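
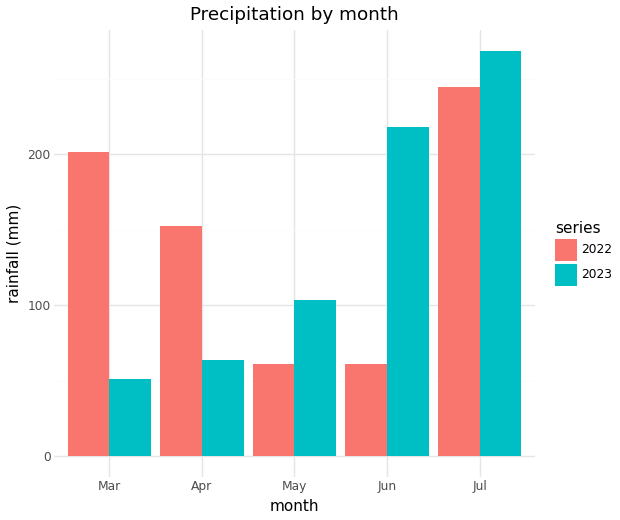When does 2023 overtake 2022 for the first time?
Apr: 2023 ≈ 75 vs 2022 ≈ 150 (not yet); May: 2023 ≈ 100 vs 2022 ≈ 50 (first crossover).

May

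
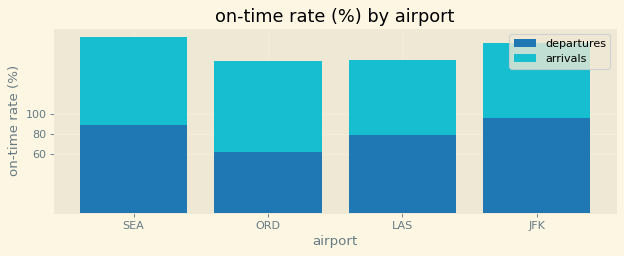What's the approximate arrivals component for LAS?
≈ 80

arrivals top ≈ 160, bottom ≈ 80; segment ≈ 80.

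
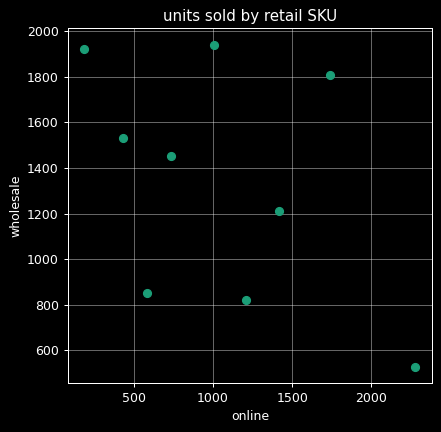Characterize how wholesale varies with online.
negative, moderate

Points are negatively correlated; moderate (|r| ≈ 0.5).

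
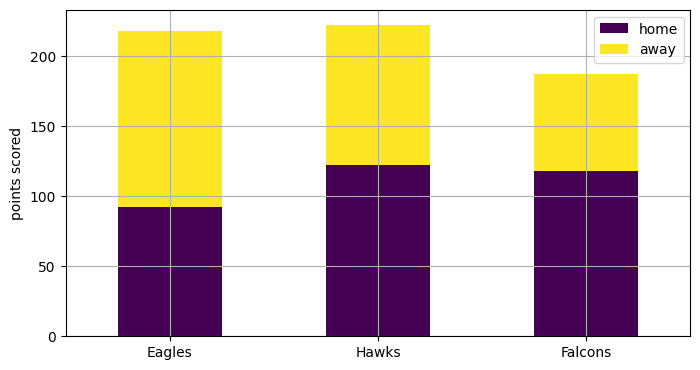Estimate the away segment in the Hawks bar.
≈ 100

away top ≈ 220, bottom ≈ 120; segment ≈ 100.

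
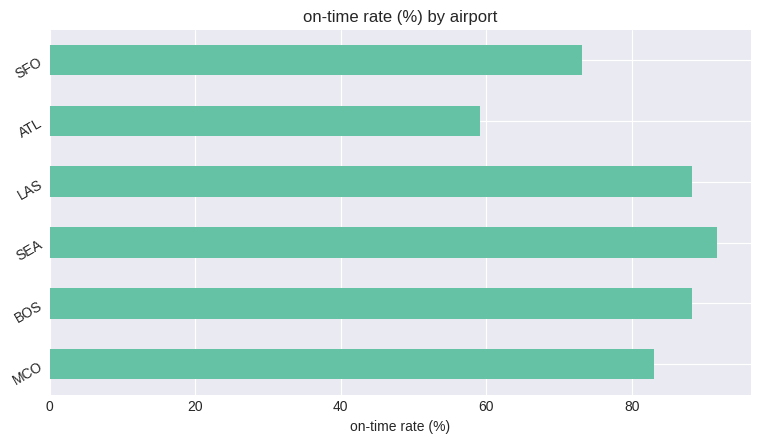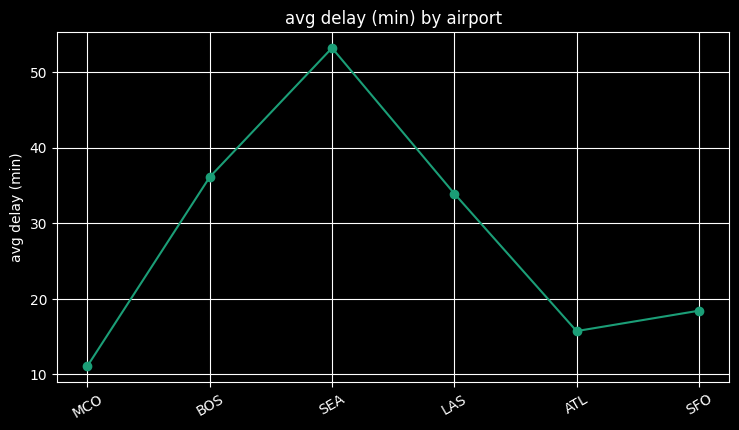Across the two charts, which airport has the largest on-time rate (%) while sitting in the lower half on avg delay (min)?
MCO

Chart 2 median avg delay (min) ≈ 25; below-median airports: MCO, ATL, SFO. Among those, MCO has the highest on-time rate (%) (≈ 80).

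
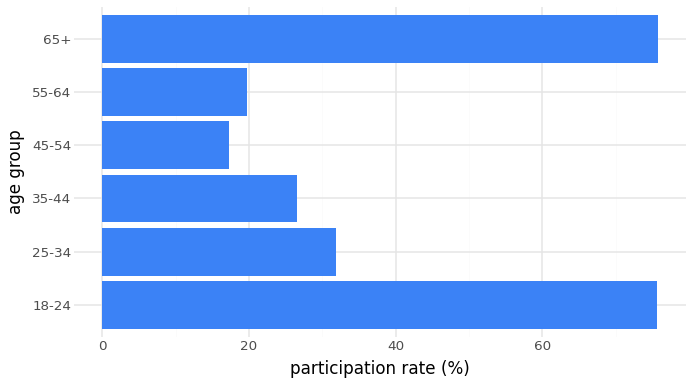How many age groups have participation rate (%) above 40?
2

Above 40: 18-24, 65+.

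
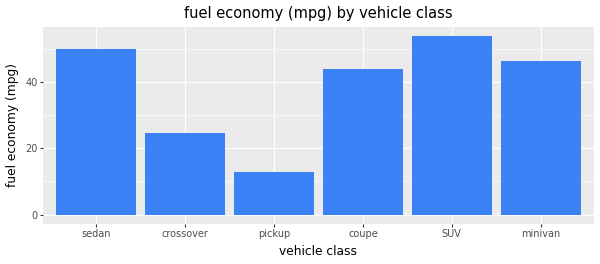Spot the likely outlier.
pickup

pickup ≈ 15; the rest sit between ≈ 25 and ≈ 55.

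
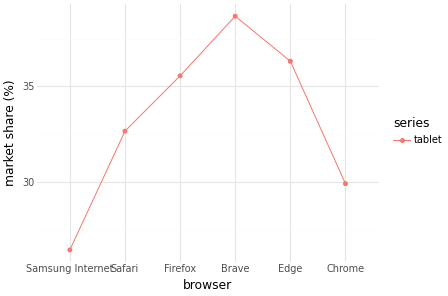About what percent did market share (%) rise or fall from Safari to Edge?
Safari ≈ 32, Edge ≈ 36; (36 − 32) / 32 ≈ +12.5%.

≈ +12.5%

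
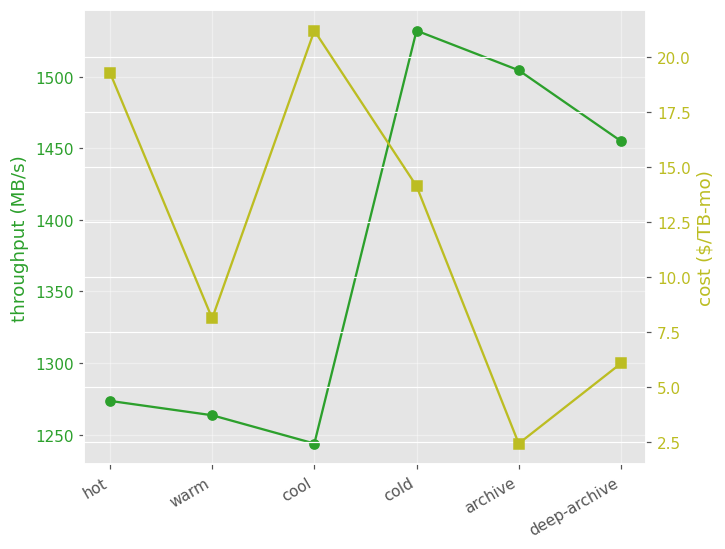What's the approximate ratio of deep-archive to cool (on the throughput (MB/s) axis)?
≈ 1.16×

deep-archive ≈ 1450, cool ≈ 1250; 1450/1250 ≈ 1.16.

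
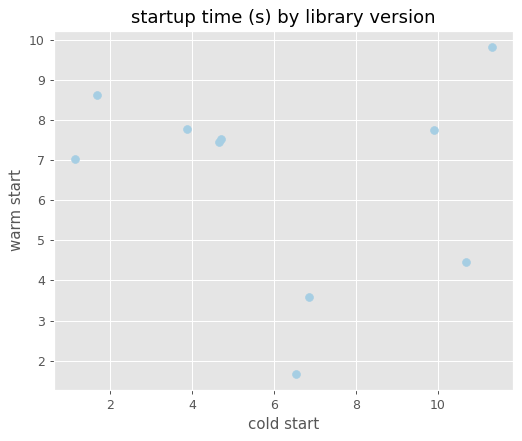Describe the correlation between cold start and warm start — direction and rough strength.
no clear correlation

Points are roughly uncorrelated; weak (|r| ≈ 0.1).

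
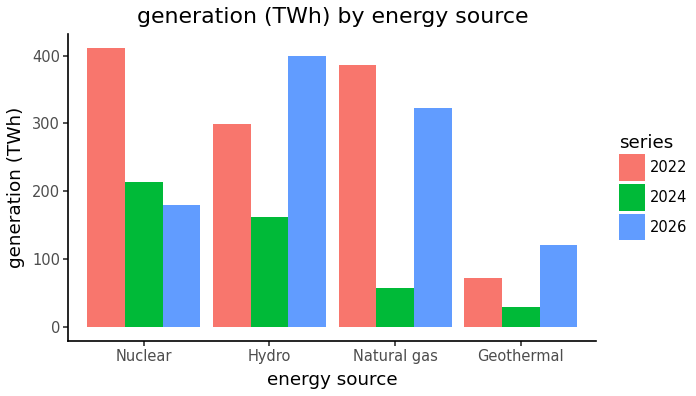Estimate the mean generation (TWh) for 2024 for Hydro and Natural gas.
(150 + 50) / 2 ≈ 100.

≈ 100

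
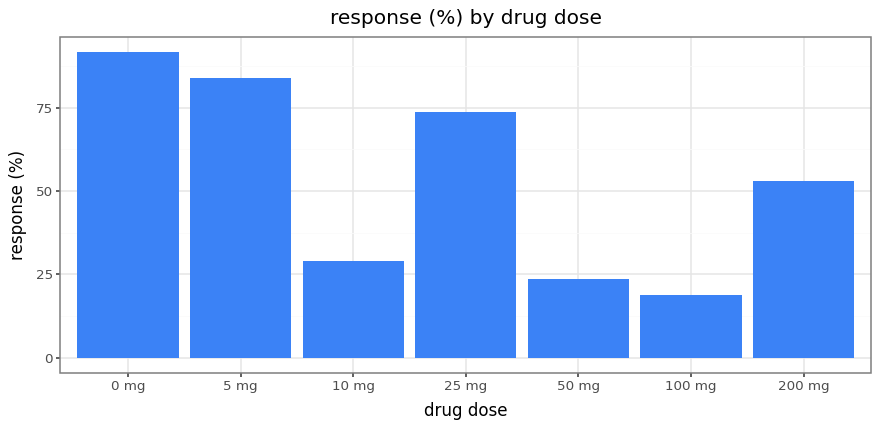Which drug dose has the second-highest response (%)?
Top 3: 0 mg ≈ 90, 5 mg ≈ 80, 25 mg ≈ 70.

5 mg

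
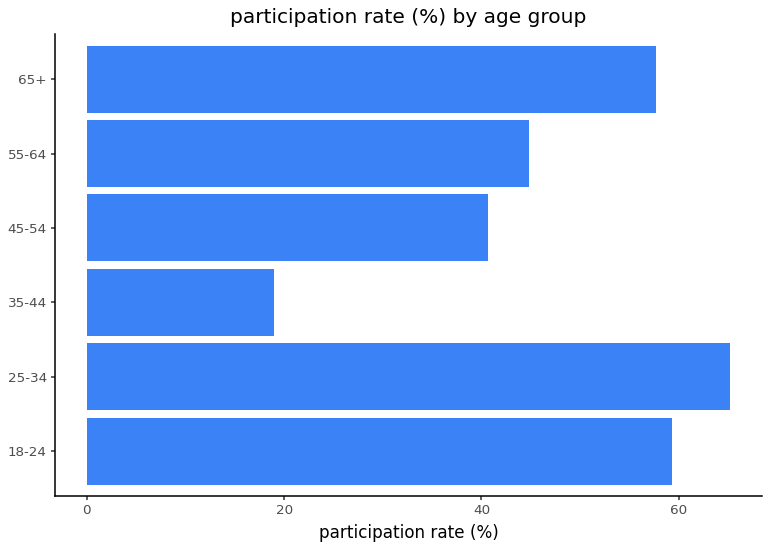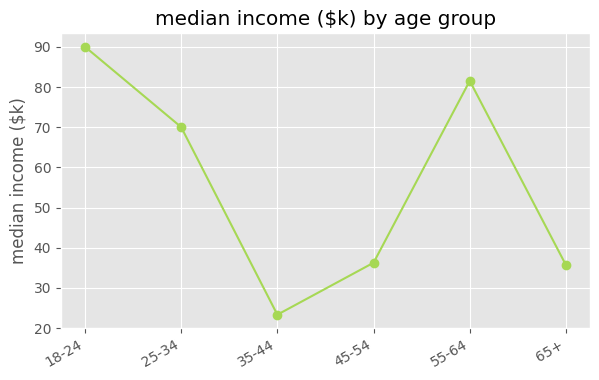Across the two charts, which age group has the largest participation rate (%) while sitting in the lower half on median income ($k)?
65+

Chart 2 median median income ($k) ≈ 50; below-median age groups: 35-44, 45-54, 65+. Among those, 65+ has the highest participation rate (%) (≈ 60).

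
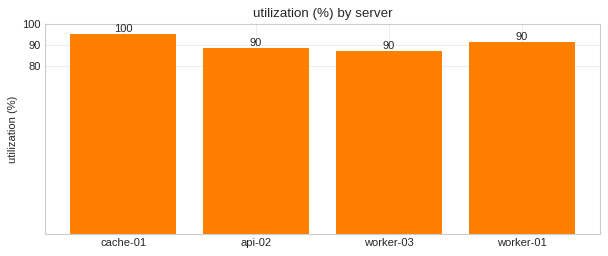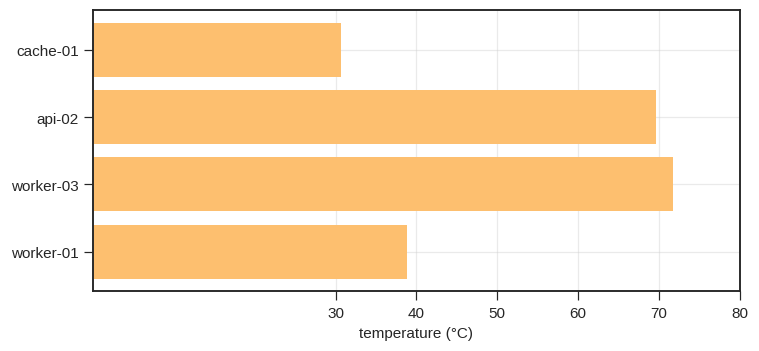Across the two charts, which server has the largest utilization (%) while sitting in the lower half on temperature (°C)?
cache-01

Chart 2 median temperature (°C) ≈ 50; below-median servers: cache-01, worker-01. Among those, cache-01 has the highest utilization (%) (≈ 100).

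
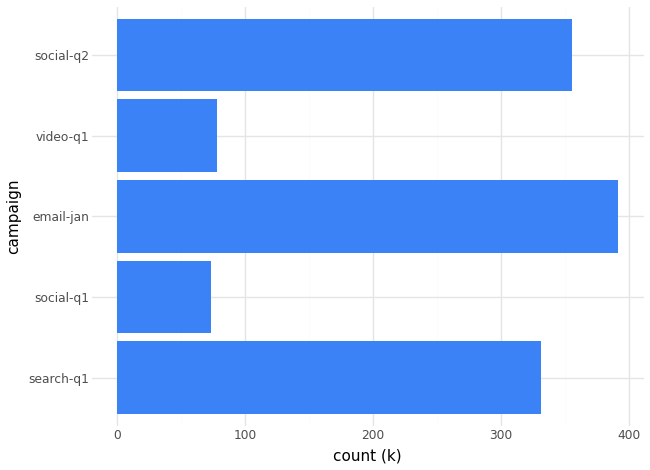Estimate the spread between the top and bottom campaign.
≈ 350

Max email-jan ≈ 400, min social-q1 ≈ 50; range ≈ 350.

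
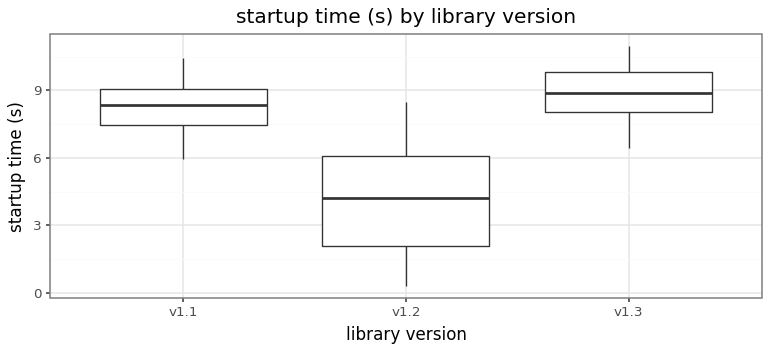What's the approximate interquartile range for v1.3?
≈ 2.0

Q3 ≈ 10.0, Q1 ≈ 8.0; IQR ≈ 2.0.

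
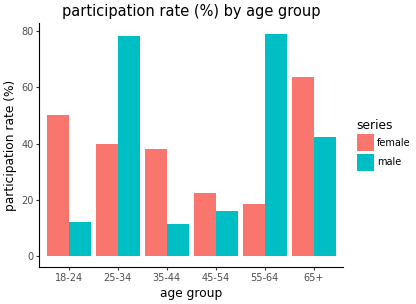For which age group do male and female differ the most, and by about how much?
55-64: male ≈ 80, female ≈ 20 → gap ≈ 60. Next-largest (25-34) is only ≈ 40.

55-64, ≈ 60 %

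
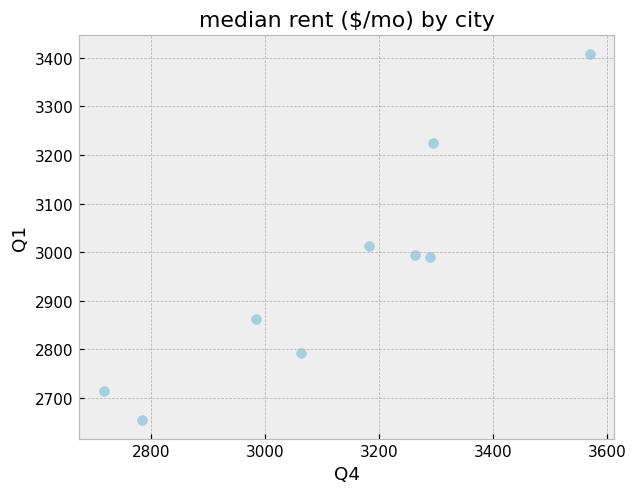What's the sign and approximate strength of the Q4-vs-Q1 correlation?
Points are positively correlated; strong (|r| ≈ 0.9).

positive, strong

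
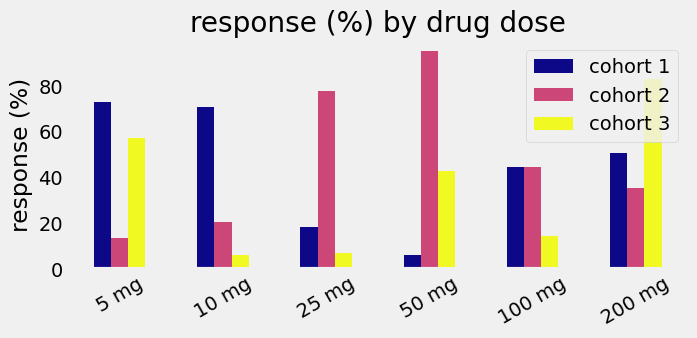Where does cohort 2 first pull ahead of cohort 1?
25 mg

10 mg: cohort 2 ≈ 20 vs cohort 1 ≈ 70 (not yet); 25 mg: cohort 2 ≈ 80 vs cohort 1 ≈ 20 (first crossover).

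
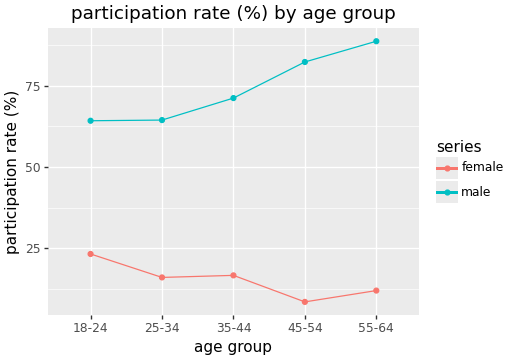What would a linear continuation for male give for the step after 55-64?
Last three: 70, 80, 90 → slope ≈ 10/step → next ≈ 100.

≈ 100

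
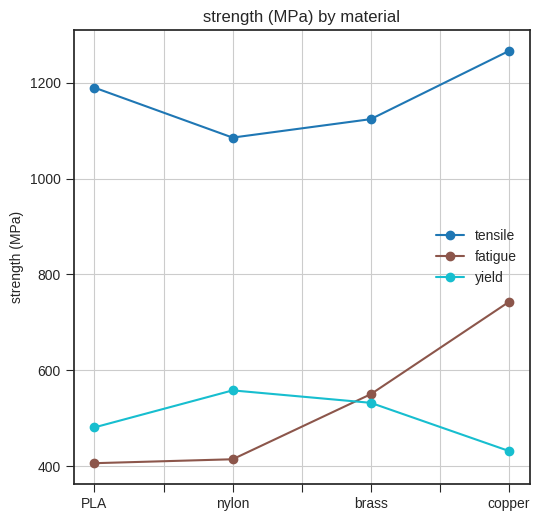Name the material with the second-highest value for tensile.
Top 3 for tensile: copper ≈ 1300, PLA ≈ 1200, brass ≈ 1100.

PLA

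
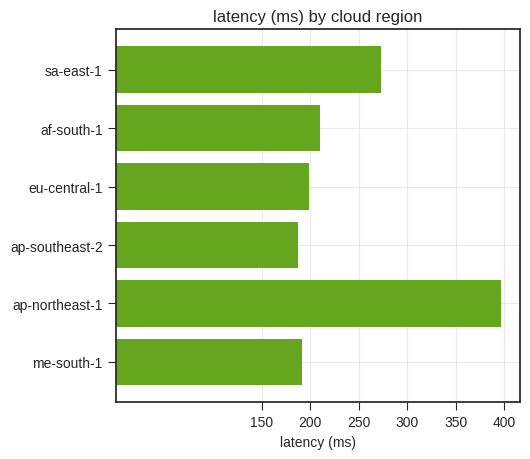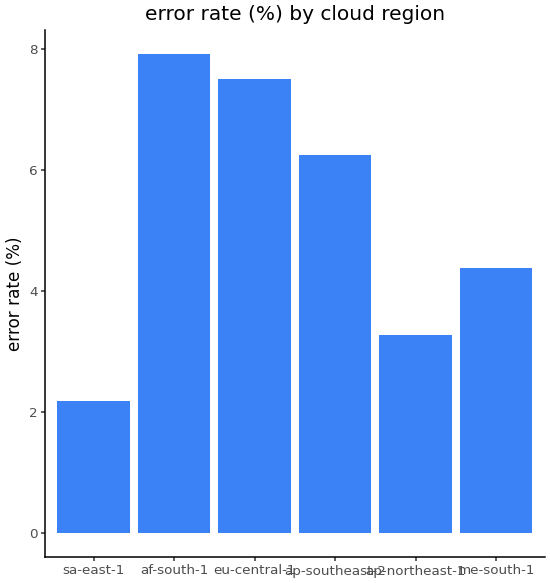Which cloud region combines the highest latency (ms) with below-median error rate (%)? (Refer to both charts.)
Chart 2 median error rate (%) ≈ 5; below-median cloud regions: sa-east-1, ap-northeast-1, me-south-1. Among those, ap-northeast-1 has the highest latency (ms) (≈ 400).

ap-northeast-1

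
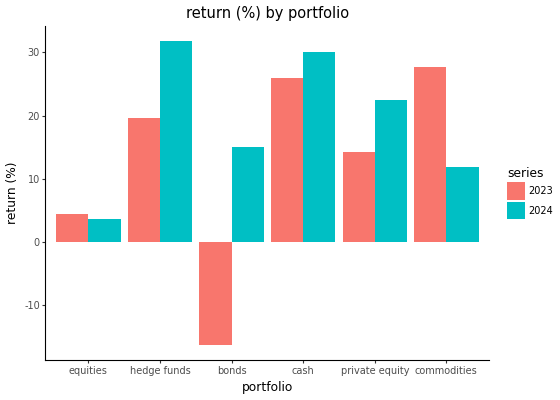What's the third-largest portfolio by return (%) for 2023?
Top 4 for 2023: commodities ≈ 30, cash ≈ 25, hedge funds ≈ 20, private equity ≈ 15.

hedge funds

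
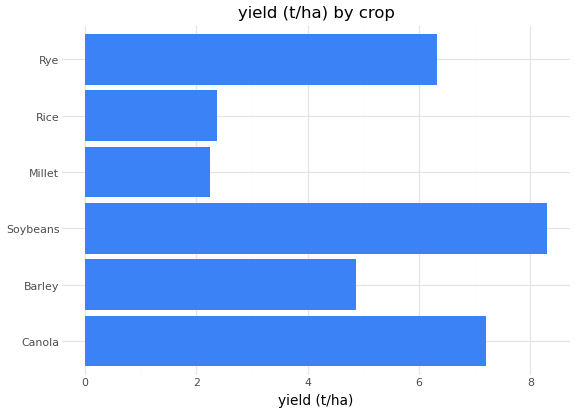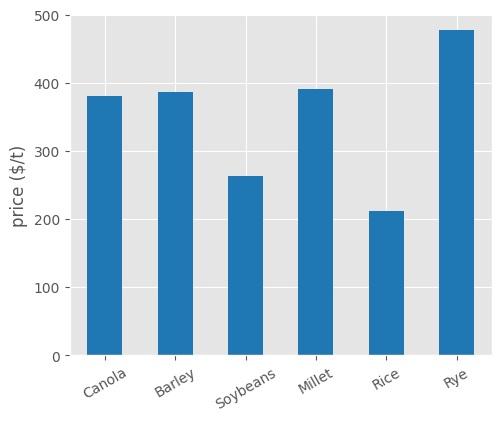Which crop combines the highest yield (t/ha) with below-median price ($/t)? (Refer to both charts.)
Chart 2 median price ($/t) ≈ 400; below-median crops: Canola, Soybeans, Rice. Among those, Soybeans has the highest yield (t/ha) (≈ 8).

Soybeans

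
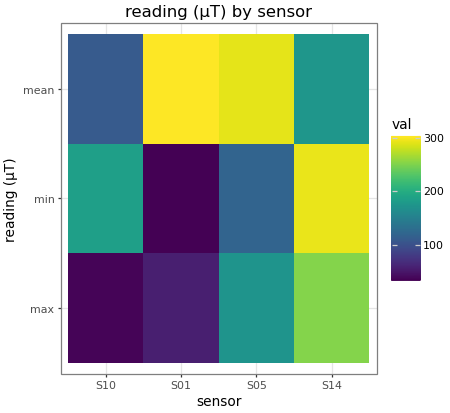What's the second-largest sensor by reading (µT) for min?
Top 3 for min: S14 ≈ 300, S10 ≈ 175, S05 ≈ 125.

S10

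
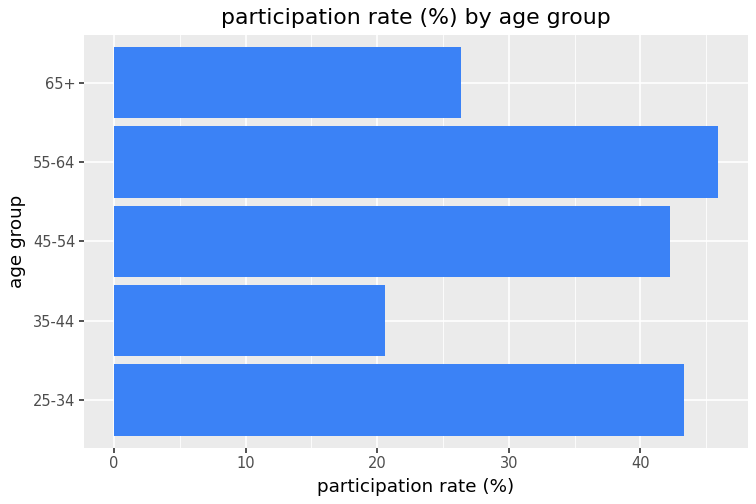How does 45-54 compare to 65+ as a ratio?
45-54 ≈ 40, 65+ ≈ 25; 40/25 ≈ 1.6.

≈ 1.6×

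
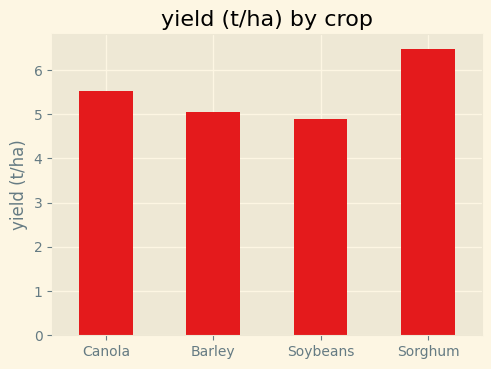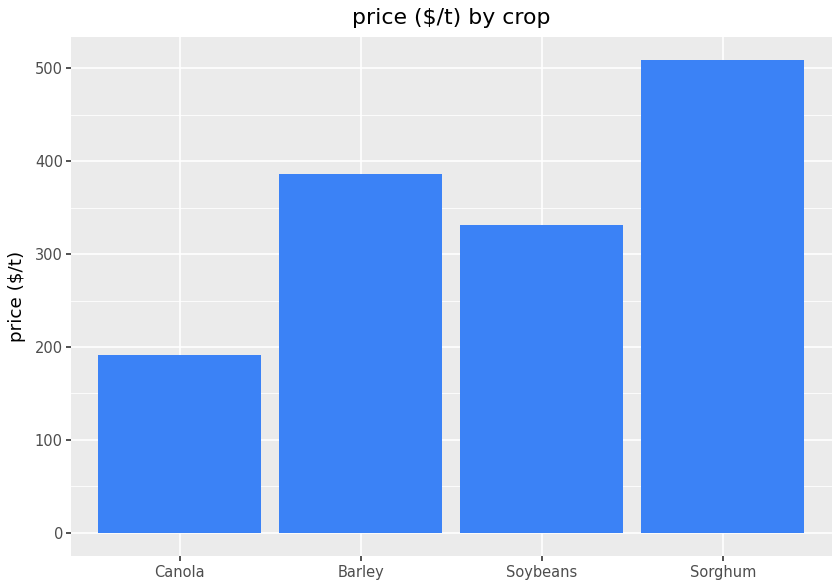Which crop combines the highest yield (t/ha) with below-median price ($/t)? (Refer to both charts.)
Chart 2 median price ($/t) ≈ 350; below-median crops: Canola, Soybeans. Among those, Canola has the highest yield (t/ha) (≈ 6).

Canola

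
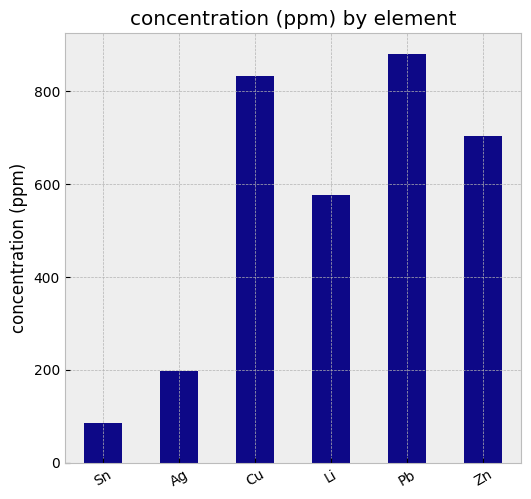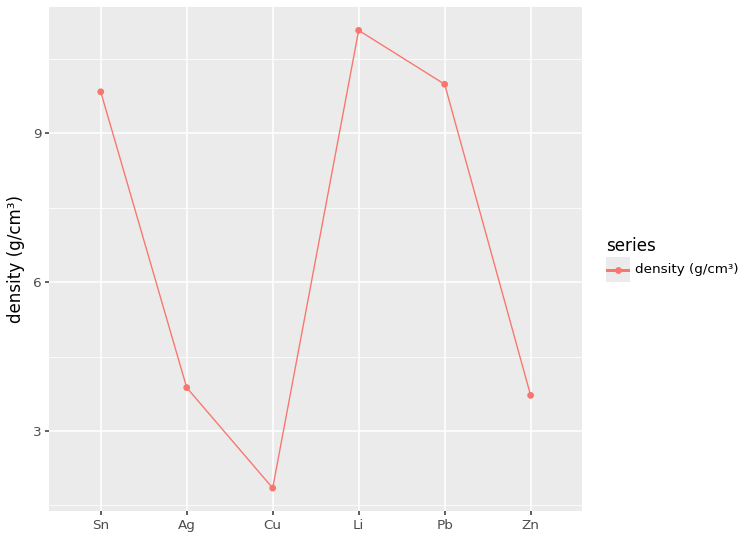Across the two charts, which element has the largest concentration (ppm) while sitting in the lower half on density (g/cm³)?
Cu

Chart 2 median density (g/cm³) ≈ 6; below-median elements: Ag, Cu, Zn. Among those, Cu has the highest concentration (ppm) (≈ 800).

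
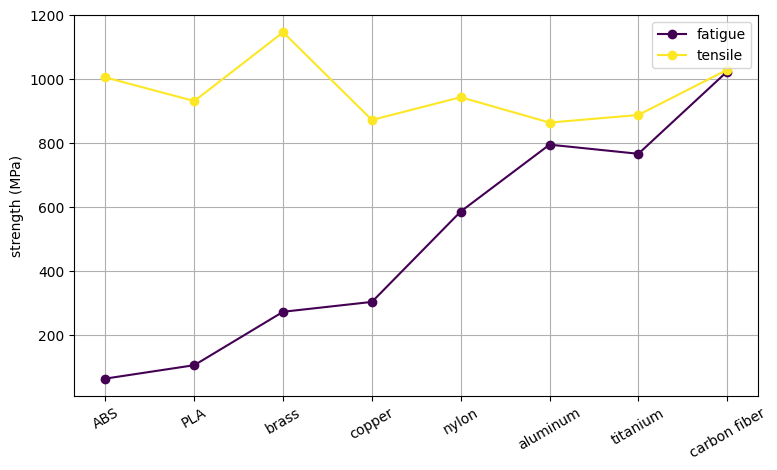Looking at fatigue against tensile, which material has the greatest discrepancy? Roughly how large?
ABS: fatigue ≈ 100, tensile ≈ 1000 → gap ≈ 900. Next-largest (brass) is only ≈ 800.

ABS, ≈ 900 MPa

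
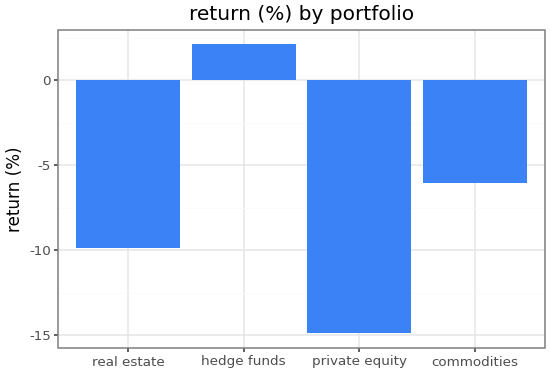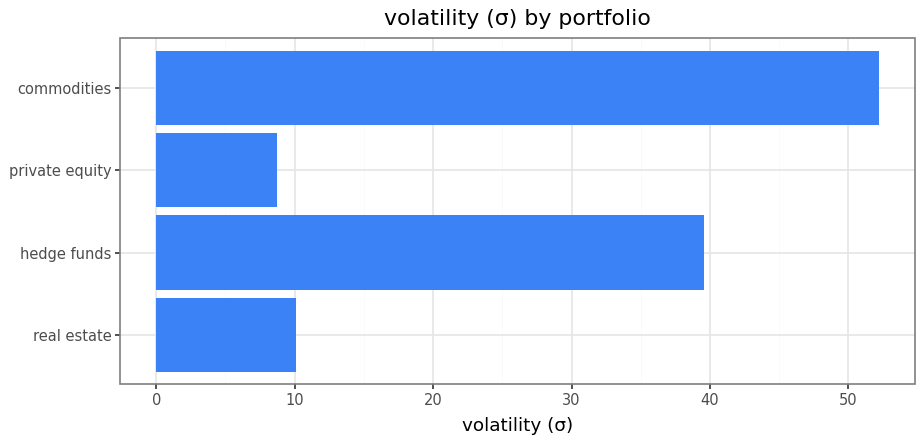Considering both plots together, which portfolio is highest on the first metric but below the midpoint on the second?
Chart 2 median volatility (σ) ≈ 25; below-median portfolios: real estate, private equity. Among those, real estate has the highest return (%) (≈ -9.8).

real estate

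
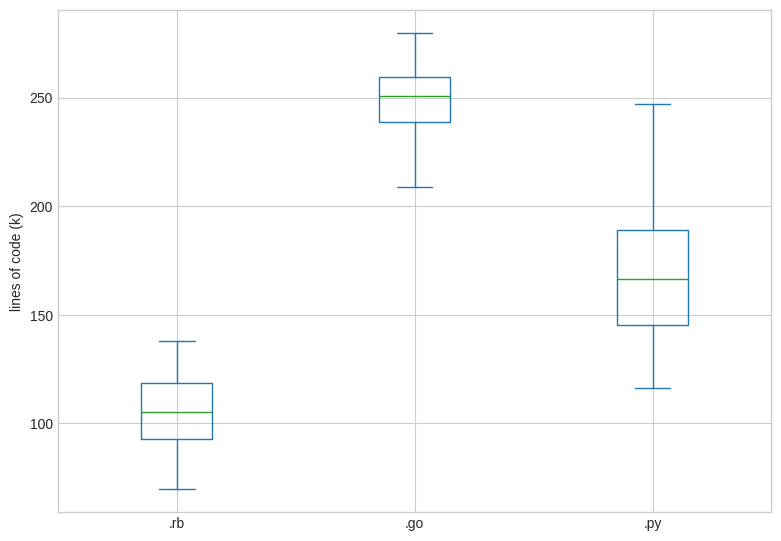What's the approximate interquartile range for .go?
Q3 ≈ 260, Q1 ≈ 240; IQR ≈ 20.

≈ 20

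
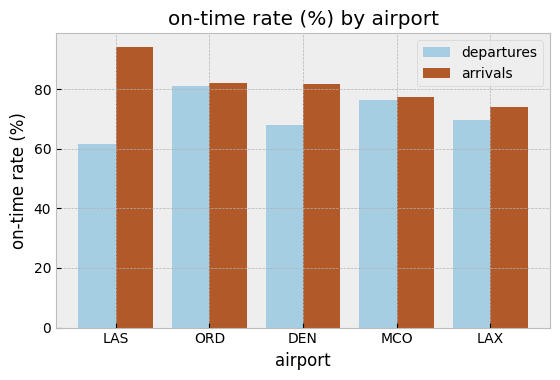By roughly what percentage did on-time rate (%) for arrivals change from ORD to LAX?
ORD ≈ 80, LAX ≈ 70; (70 − 80) / 80 ≈ -12.5%.

≈ -12.5%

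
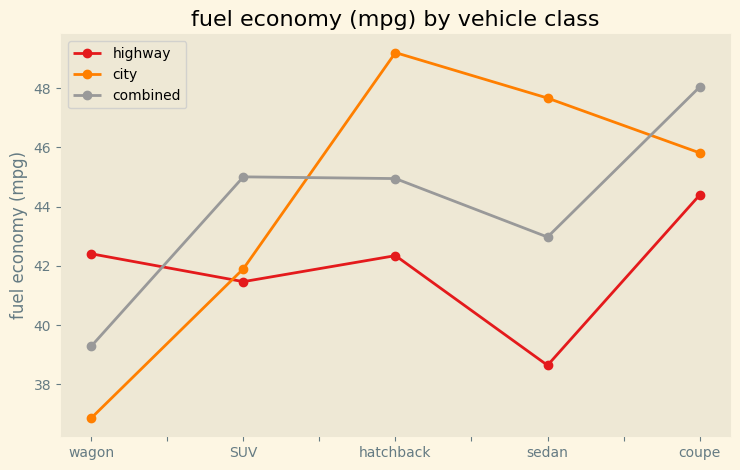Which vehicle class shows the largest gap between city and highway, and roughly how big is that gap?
sedan, ≈ 10 mpg

sedan: city ≈ 48, highway ≈ 38 → gap ≈ 10. Next-largest (hatchback) is only ≈ 8.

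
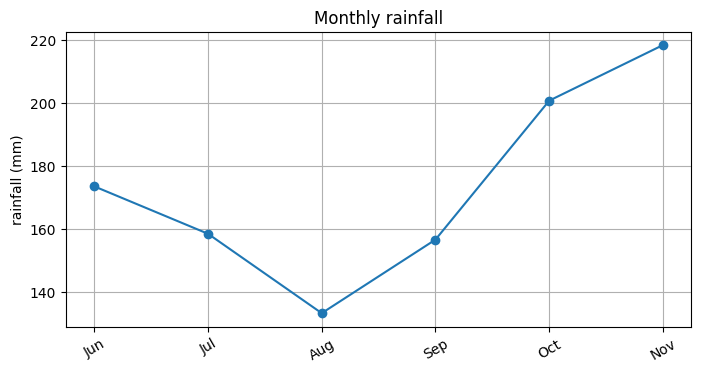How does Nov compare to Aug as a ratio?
Nov ≈ 220, Aug ≈ 130; 220/130 ≈ 1.69.

≈ 1.69×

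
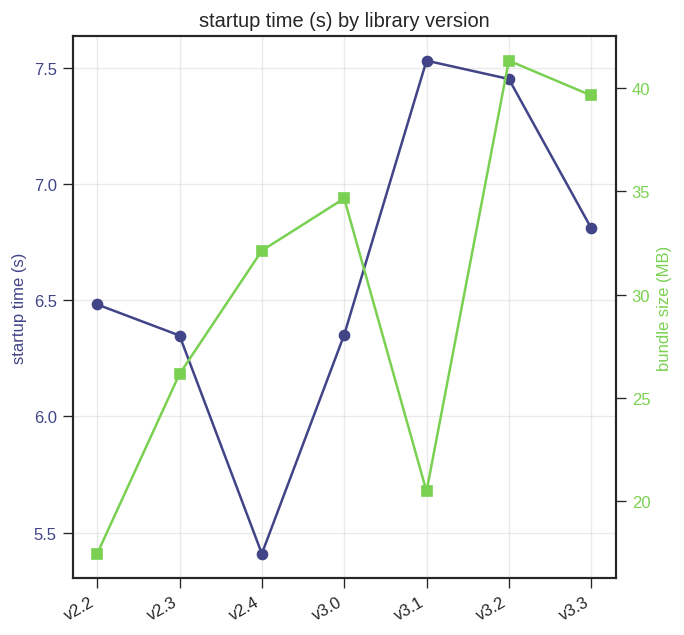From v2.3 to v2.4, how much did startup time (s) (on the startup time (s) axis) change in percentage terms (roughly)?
≈ -15.6%

v2.3 ≈ 6.4, v2.4 ≈ 5.4; (5.4 − 6.4) / 6.4 ≈ -15.6%.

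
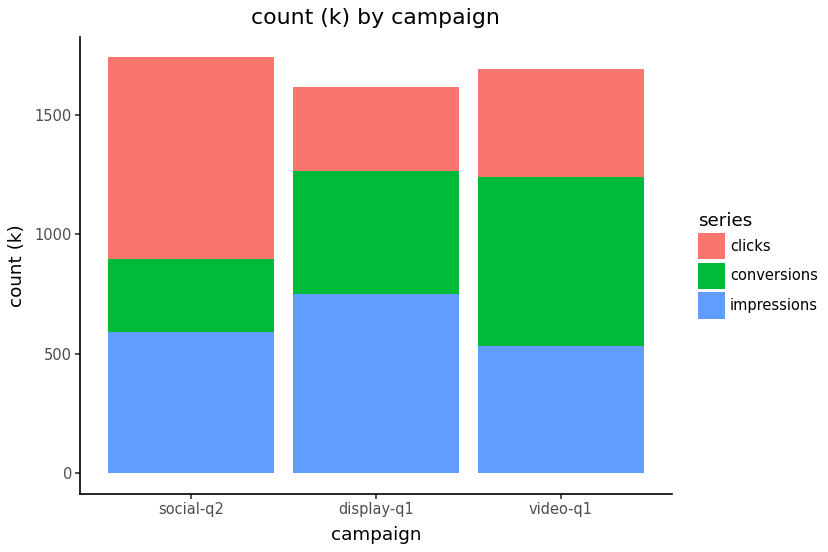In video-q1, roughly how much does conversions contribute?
conversions top ≈ 1200, bottom ≈ 600; segment ≈ 600.

≈ 600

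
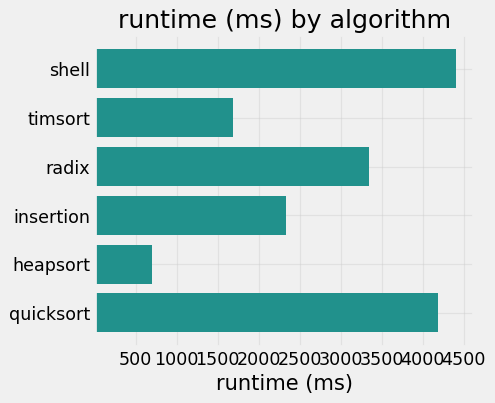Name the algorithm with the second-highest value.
Top 3: shell ≈ 4500, quicksort ≈ 4000, radix ≈ 3500.

quicksort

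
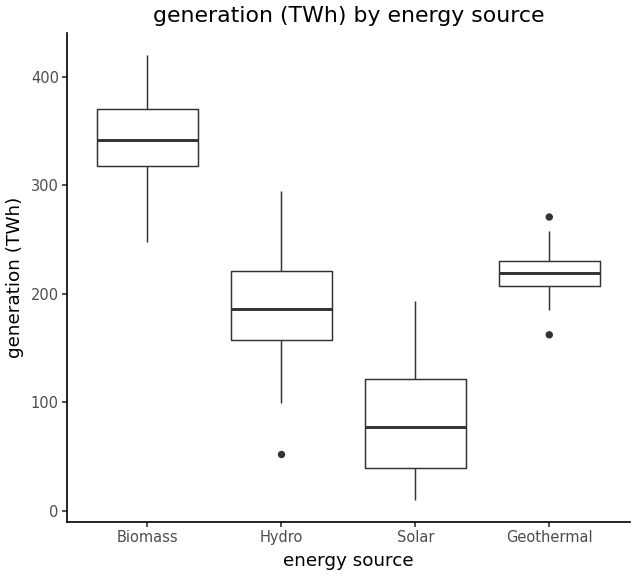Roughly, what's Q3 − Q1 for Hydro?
≈ 75

Q3 ≈ 225, Q1 ≈ 150; IQR ≈ 75.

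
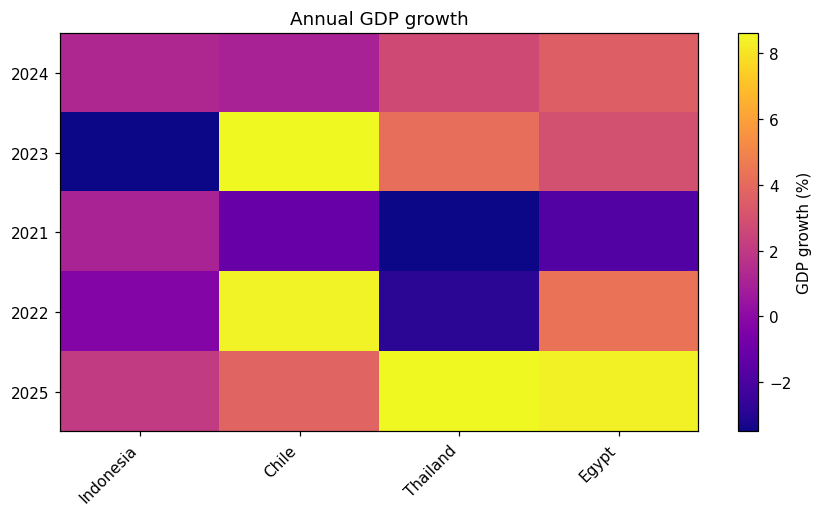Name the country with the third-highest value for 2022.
Top 4 for 2022: Chile ≈ 8, Egypt ≈ 4, Indonesia ≈ 0, Thailand ≈ -2.

Indonesia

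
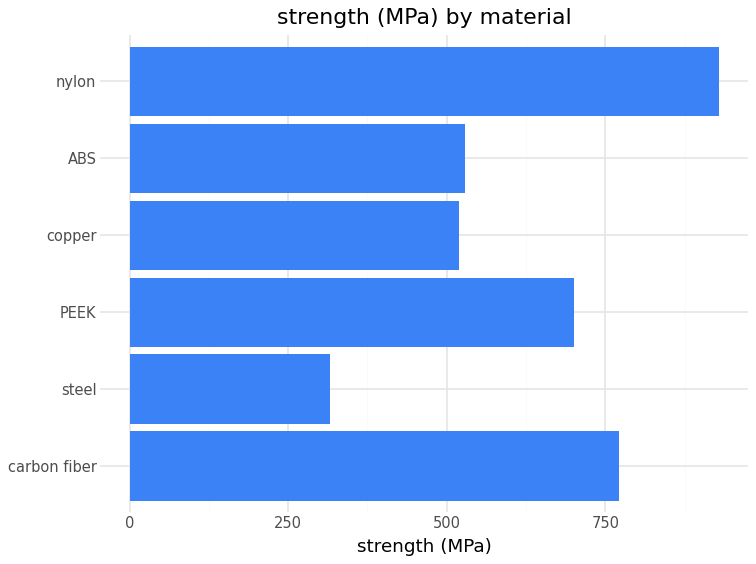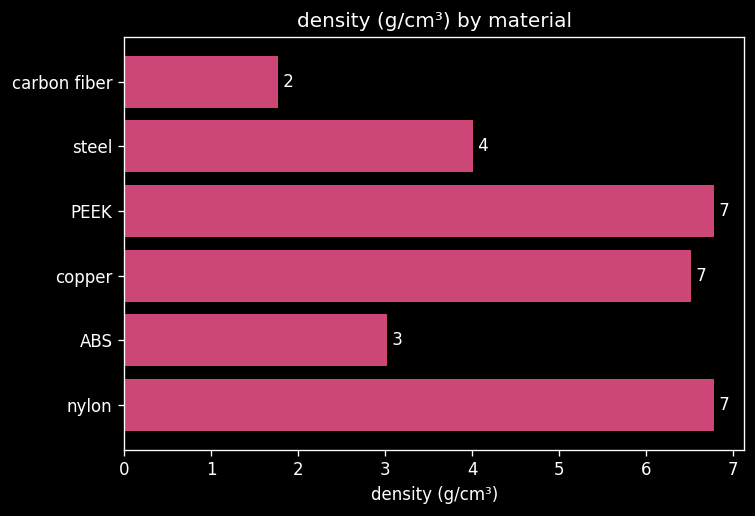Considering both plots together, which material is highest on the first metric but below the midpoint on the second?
Chart 2 median density (g/cm³) ≈ 5; below-median materials: carbon fiber, steel, ABS. Among those, carbon fiber has the highest strength (MPa) (≈ 800).

carbon fiber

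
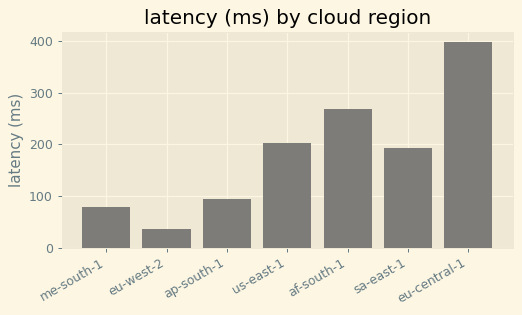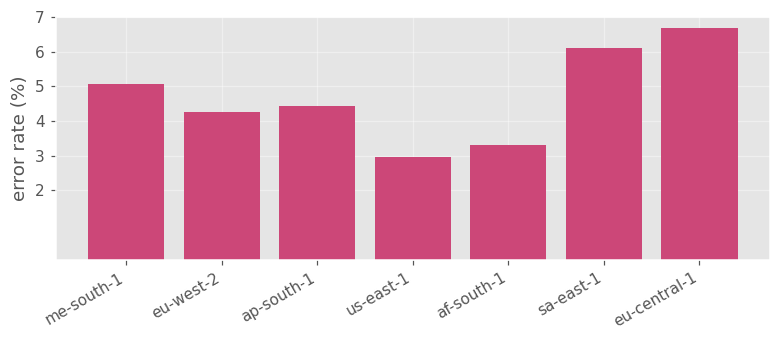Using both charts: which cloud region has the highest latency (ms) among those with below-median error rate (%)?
Chart 2 median error rate (%) ≈ 4; below-median cloud regions: eu-west-2, us-east-1, af-south-1. Among those, af-south-1 has the highest latency (ms) (≈ 250).

af-south-1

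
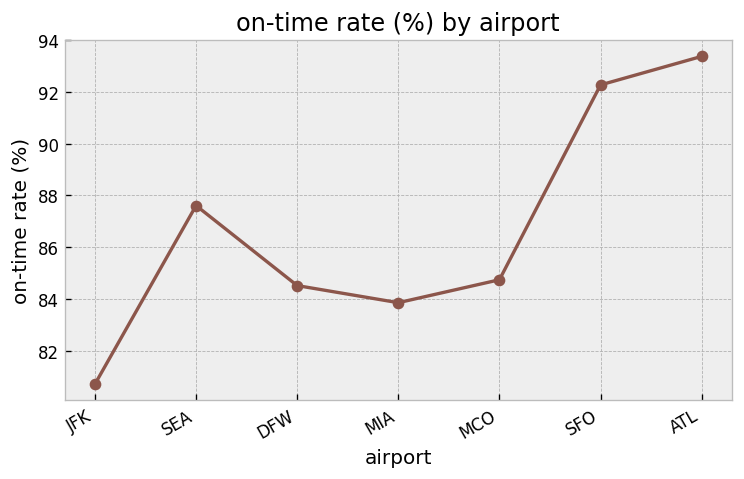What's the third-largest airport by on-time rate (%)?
Top 4: ATL ≈ 94, SFO ≈ 92, SEA ≈ 88, MCO ≈ 84.

SEA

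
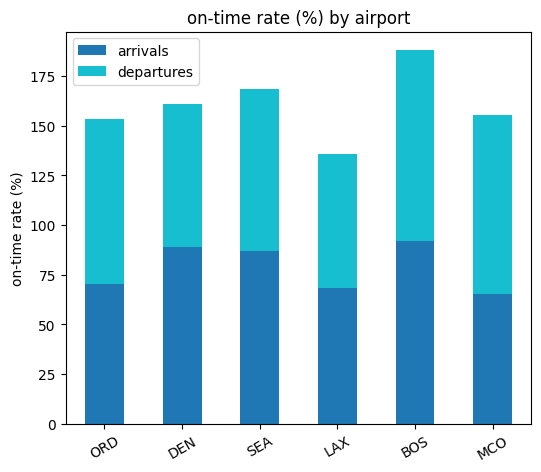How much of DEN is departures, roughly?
≈ 80

departures top ≈ 160, bottom ≈ 80; segment ≈ 80.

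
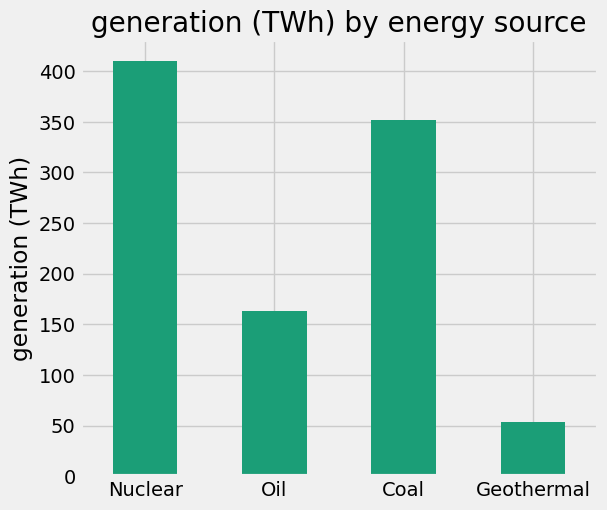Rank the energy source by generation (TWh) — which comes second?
Top 3: Nuclear ≈ 400, Coal ≈ 350, Oil ≈ 150.

Coal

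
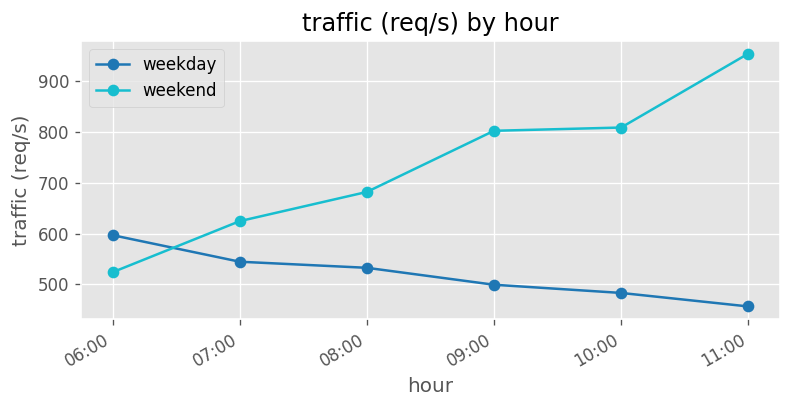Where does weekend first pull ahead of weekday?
07:00

06:00: weekend ≈ 500 vs weekday ≈ 600 (not yet); 07:00: weekend ≈ 600 vs weekday ≈ 550 (first crossover).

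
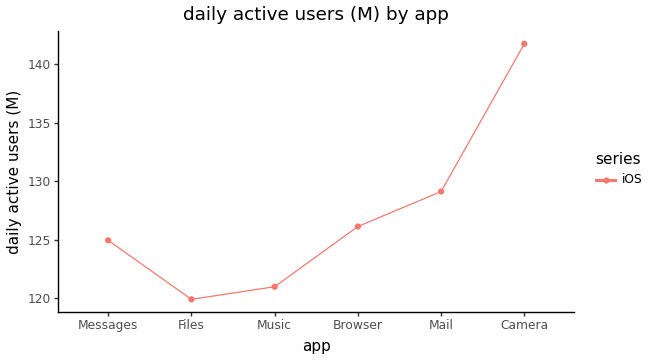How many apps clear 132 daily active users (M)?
Above 132: Camera.

1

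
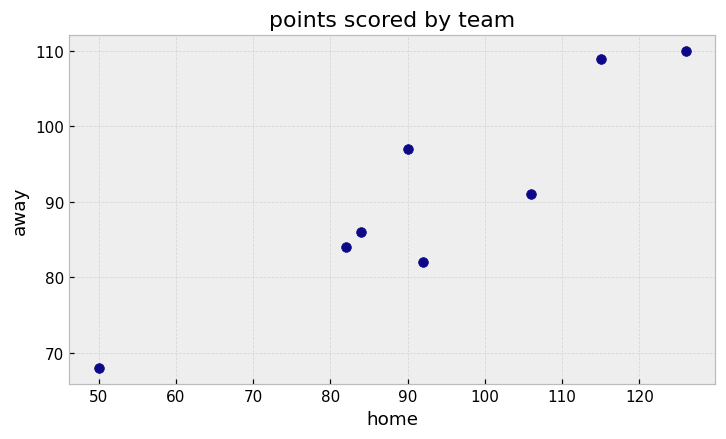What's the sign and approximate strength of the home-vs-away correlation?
Points are positively correlated; strong (|r| ≈ 0.9).

positive, strong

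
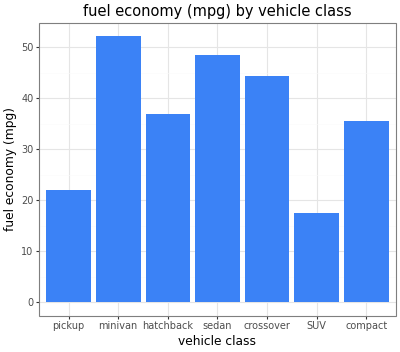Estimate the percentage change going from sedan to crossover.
sedan ≈ 50, crossover ≈ 45; (45 − 50) / 50 ≈ -10%.

≈ -10%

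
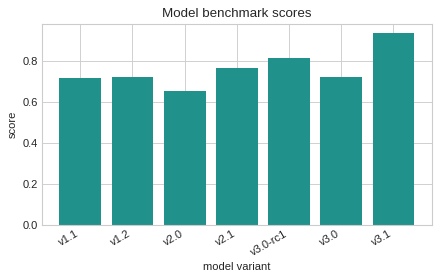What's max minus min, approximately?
≈ 0.2

Max v3.1 ≈ 0.9, min v2.0 ≈ 0.7; range ≈ 0.2.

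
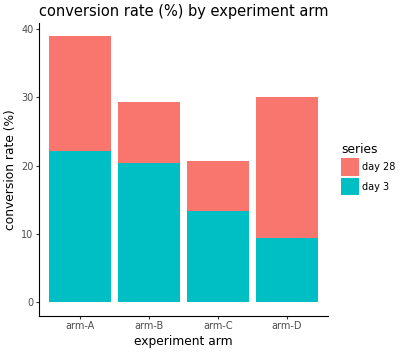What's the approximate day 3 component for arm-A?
≈ 20

day 3 top ≈ 20, bottom ≈ 0; segment ≈ 20.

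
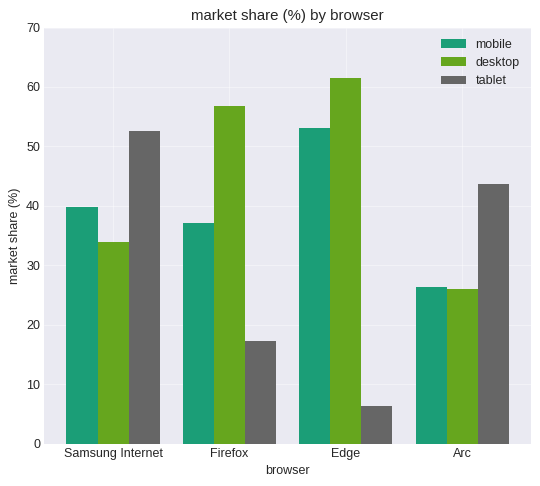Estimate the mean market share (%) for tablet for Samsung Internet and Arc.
(50 + 40) / 2 ≈ 45.

≈ 45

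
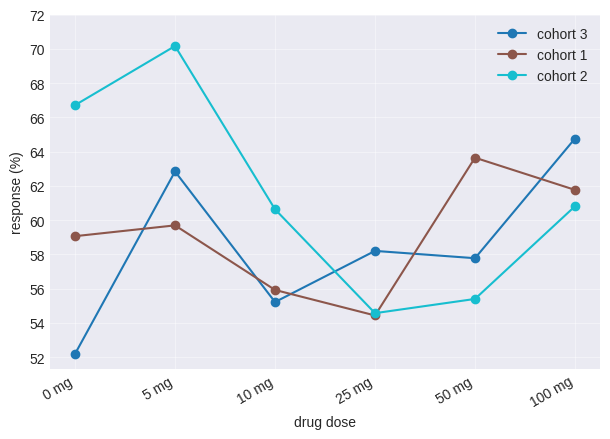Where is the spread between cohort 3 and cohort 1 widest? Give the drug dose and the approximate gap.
0 mg, ≈ 8 %

0 mg: cohort 3 ≈ 52, cohort 1 ≈ 60 → gap ≈ 8. Next-largest (50 mg) is only ≈ 6.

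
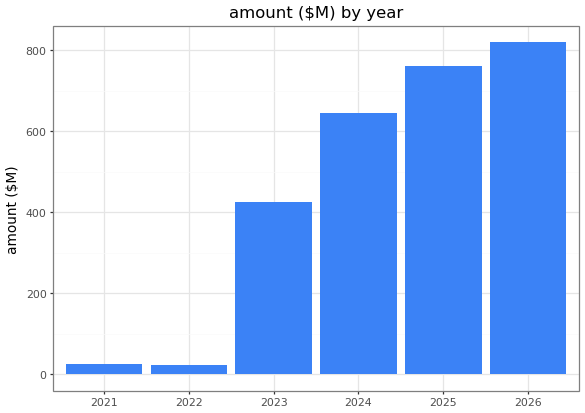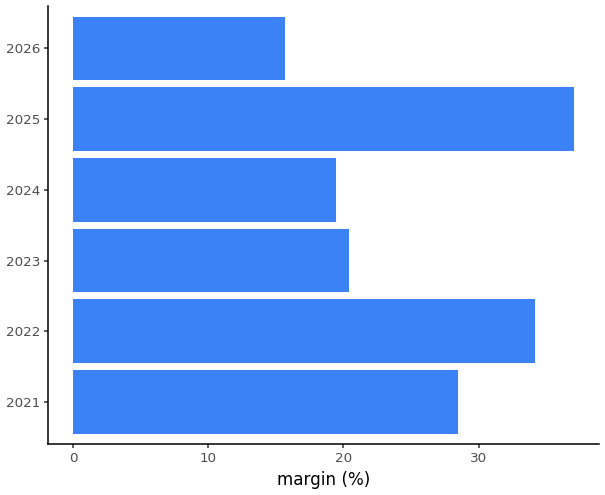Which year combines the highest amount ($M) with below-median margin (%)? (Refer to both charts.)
2026

Chart 2 median margin (%) ≈ 25; below-median years: 2023, 2024, 2026. Among those, 2026 has the highest amount ($M) (≈ 800).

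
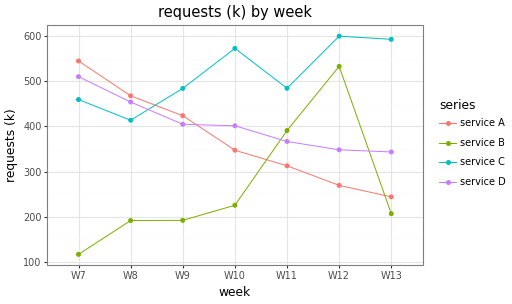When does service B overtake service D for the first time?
W10: service B ≈ 250 vs service D ≈ 400 (not yet); W11: service B ≈ 400 vs service D ≈ 350 (first crossover).

W11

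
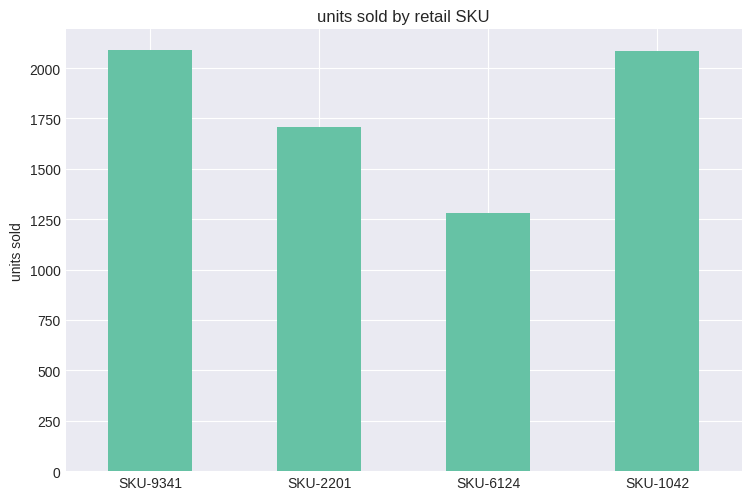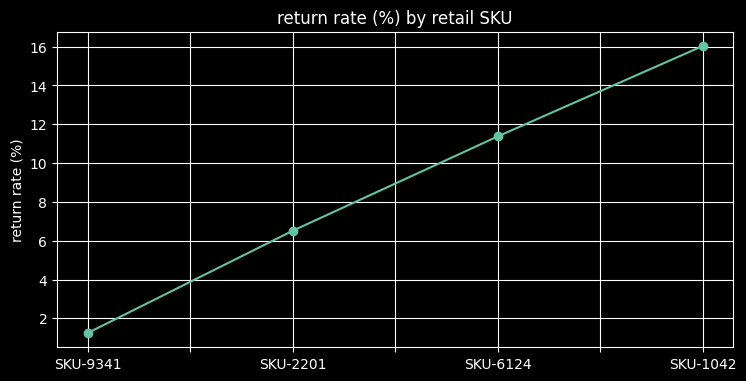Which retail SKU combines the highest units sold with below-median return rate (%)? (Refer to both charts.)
SKU-9341

Chart 2 median return rate (%) ≈ 8; below-median retail SKUs: SKU-9341, SKU-2201. Among those, SKU-9341 has the highest units sold (≈ 2000).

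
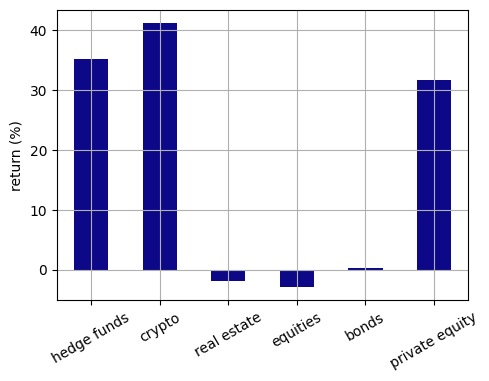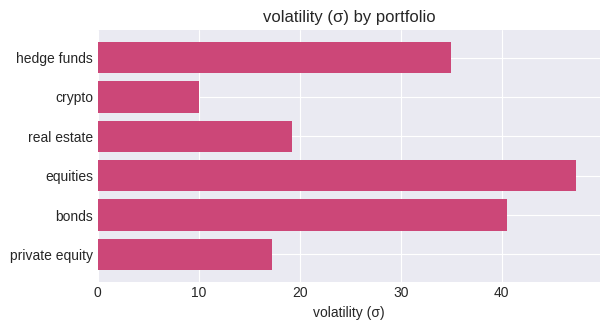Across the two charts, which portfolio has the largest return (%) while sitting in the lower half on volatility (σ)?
Chart 2 median volatility (σ) ≈ 25; below-median portfolios: crypto, real estate, private equity. Among those, crypto has the highest return (%) (≈ 40).

crypto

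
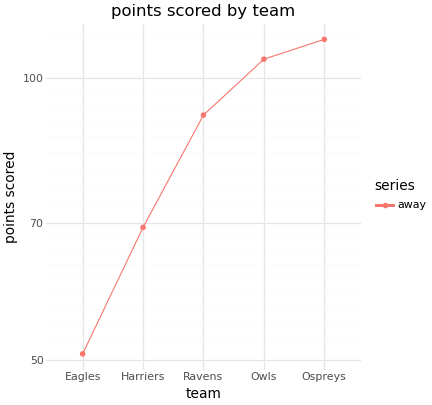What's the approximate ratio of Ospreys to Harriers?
≈ 1.57×

Ospreys ≈ 110, Harriers ≈ 70; 110/70 ≈ 1.57.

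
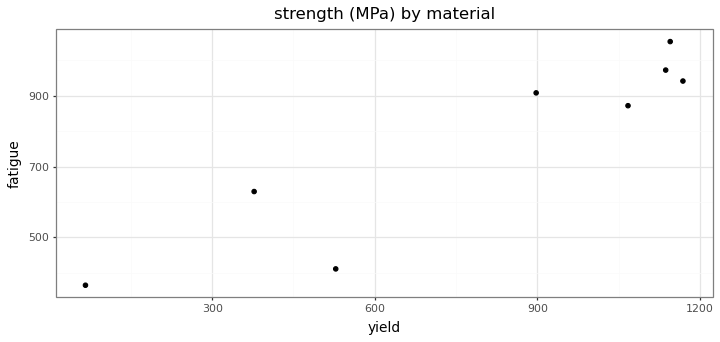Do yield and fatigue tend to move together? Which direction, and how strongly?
positive, strong

Points are positively correlated; strong (|r| ≈ 0.9).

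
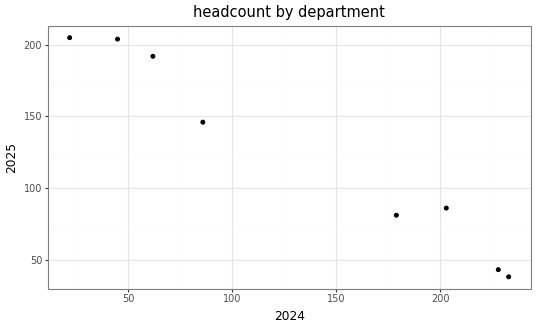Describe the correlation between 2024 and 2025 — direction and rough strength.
Points are negatively correlated; strong (|r| ≈ 1.0).

negative, strong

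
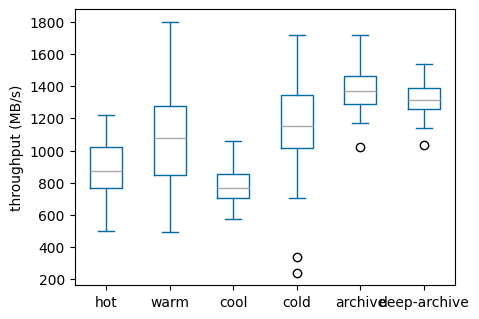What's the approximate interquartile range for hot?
Q3 ≈ 1000, Q1 ≈ 750; IQR ≈ 250.

≈ 250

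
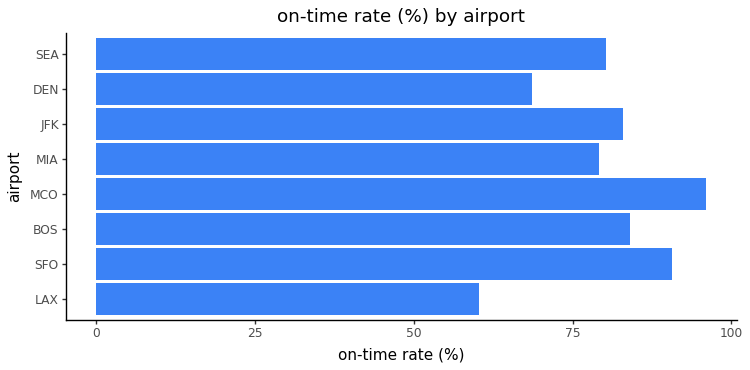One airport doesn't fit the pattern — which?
LAX ≈ 60; the rest sit between ≈ 70 and ≈ 100.

LAX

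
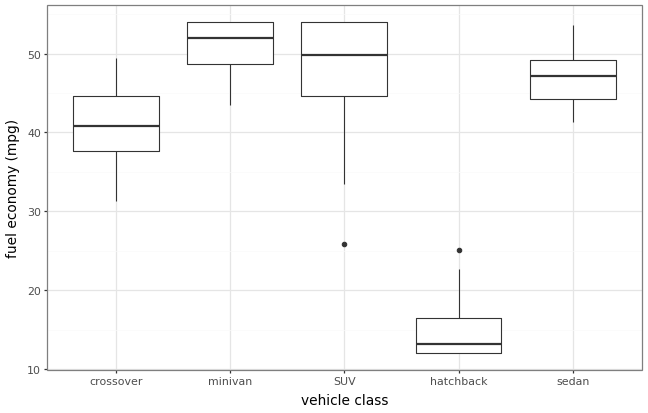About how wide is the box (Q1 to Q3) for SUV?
Q3 ≈ 55, Q1 ≈ 45; IQR ≈ 10.

≈ 10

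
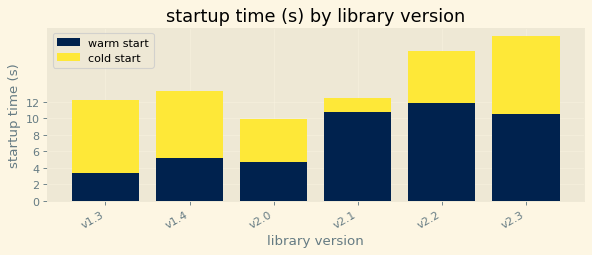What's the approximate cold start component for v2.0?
≈ 6

cold start top ≈ 10, bottom ≈ 4; segment ≈ 6.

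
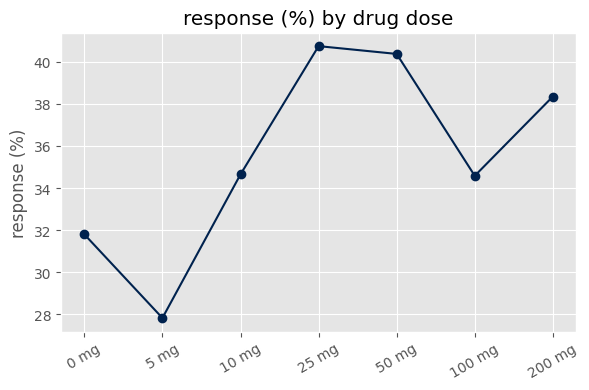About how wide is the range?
Max 25 mg ≈ 40, min 5 mg ≈ 28; range ≈ 12.

≈ 12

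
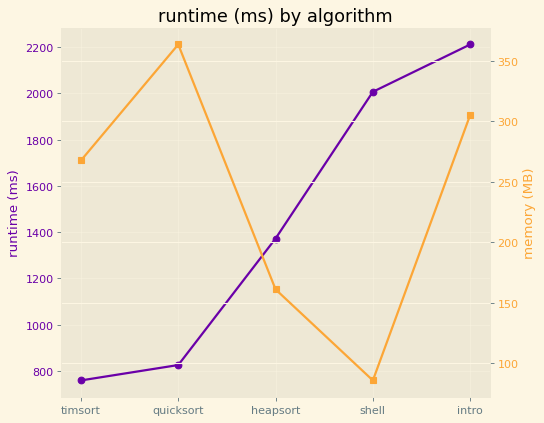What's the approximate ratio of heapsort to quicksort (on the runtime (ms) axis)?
≈ 1.75×

heapsort ≈ 1400, quicksort ≈ 800; 1400/800 ≈ 1.75.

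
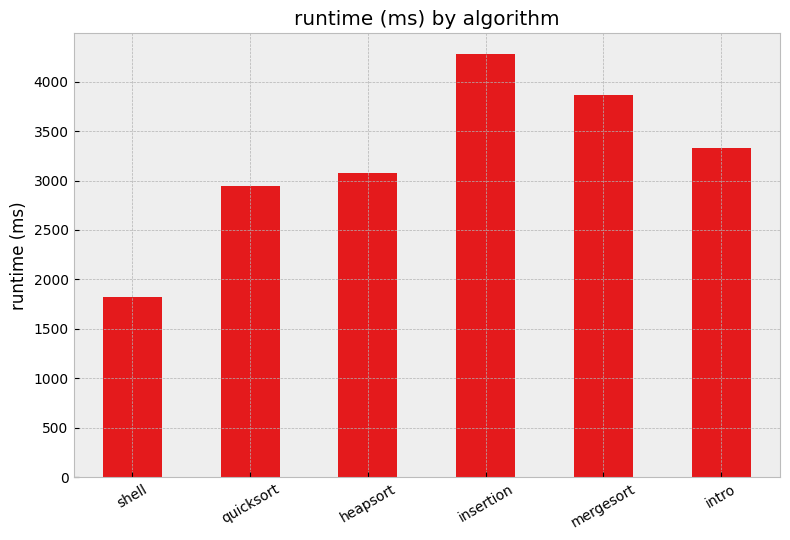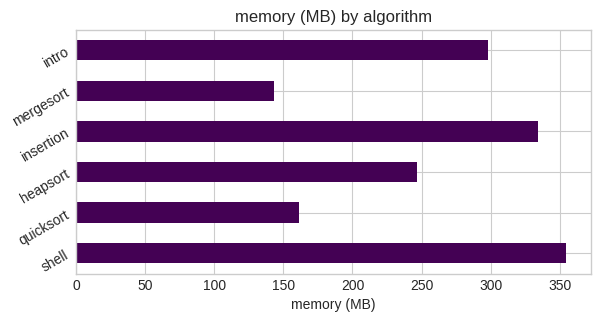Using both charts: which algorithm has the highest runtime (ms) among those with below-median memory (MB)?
Chart 2 median memory (MB) ≈ 250; below-median algorithms: quicksort, heapsort, mergesort. Among those, mergesort has the highest runtime (ms) (≈ 4000).

mergesort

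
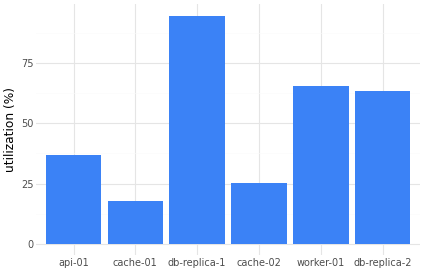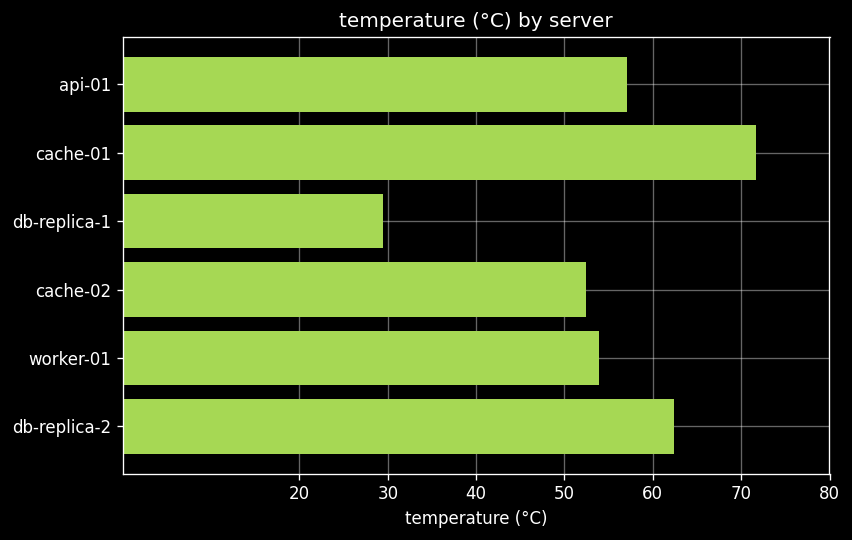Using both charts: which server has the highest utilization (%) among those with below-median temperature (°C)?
db-replica-1

Chart 2 median temperature (°C) ≈ 60; below-median servers: db-replica-1, cache-02, worker-01. Among those, db-replica-1 has the highest utilization (%) (≈ 90).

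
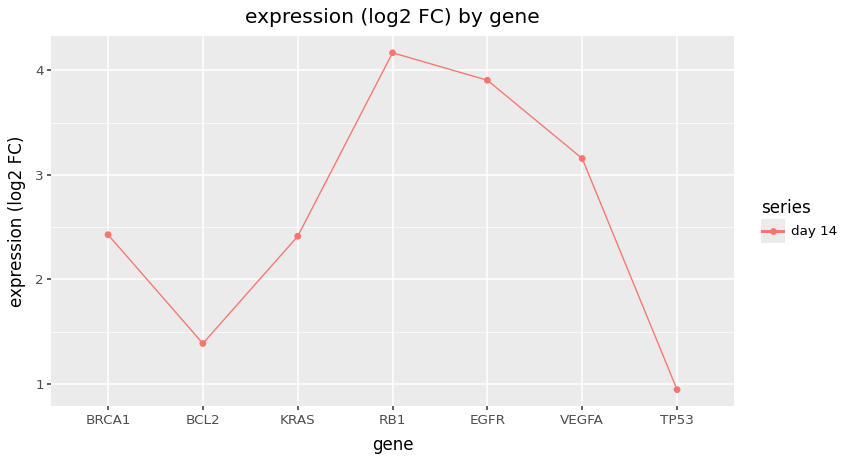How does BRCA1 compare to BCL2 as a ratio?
BRCA1 ≈ 2.5, BCL2 ≈ 1.5; 2.5/1.5 ≈ 1.67.

≈ 1.67×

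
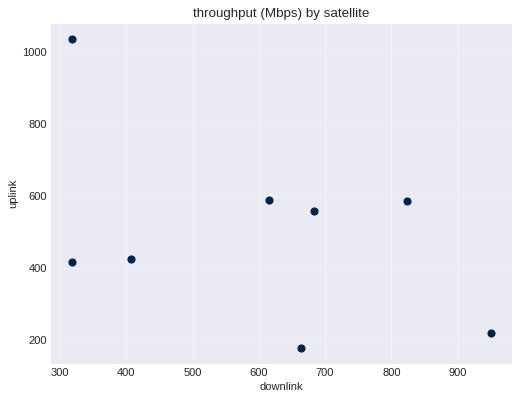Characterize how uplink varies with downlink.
Points are negatively correlated; moderate (|r| ≈ 0.5).

negative, moderate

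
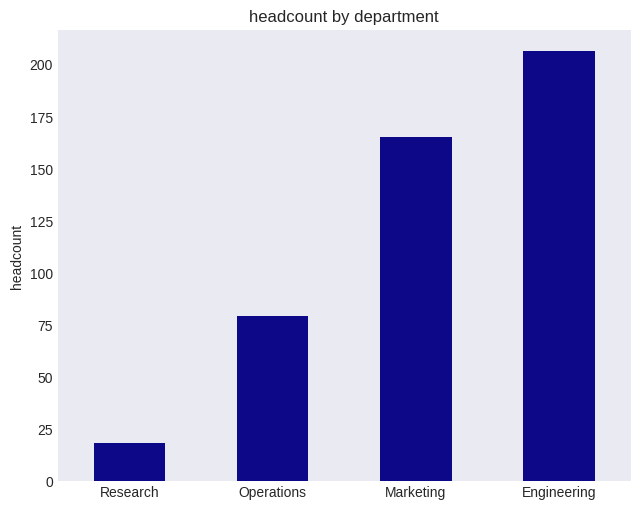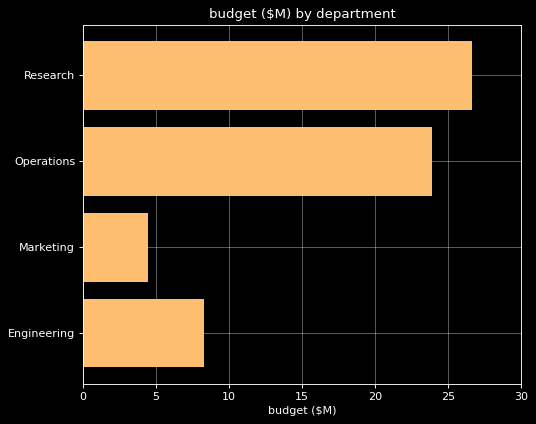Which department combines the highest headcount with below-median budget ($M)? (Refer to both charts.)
Chart 2 median budget ($M) ≈ 15; below-median departments: Marketing, Engineering. Among those, Engineering has the highest headcount (≈ 200).

Engineering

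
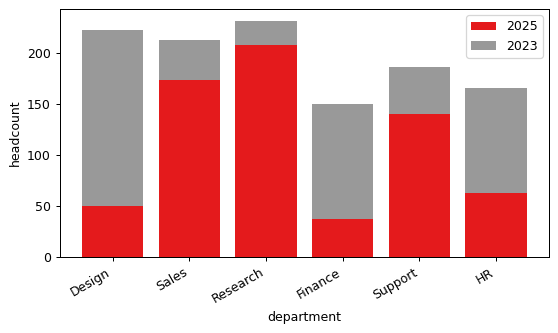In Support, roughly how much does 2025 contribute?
2025 top ≈ 140, bottom ≈ 0; segment ≈ 140.

≈ 140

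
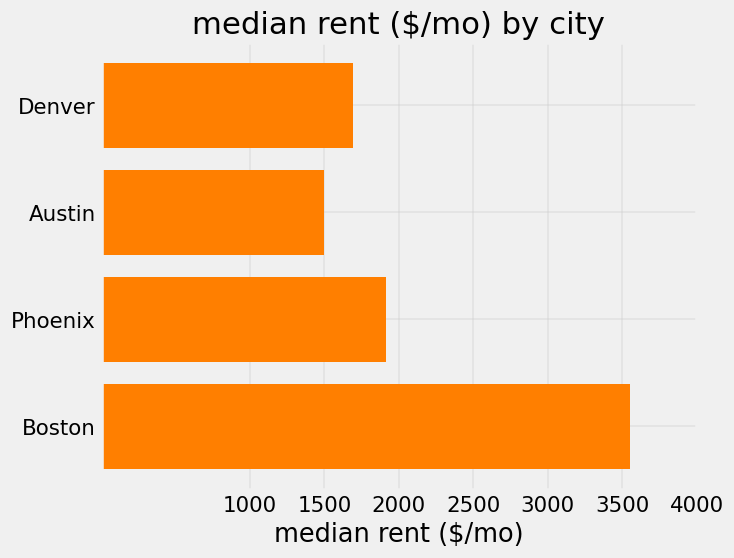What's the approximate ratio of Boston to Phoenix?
Boston ≈ 3500, Phoenix ≈ 2000; 3500/2000 ≈ 1.75.

≈ 1.75×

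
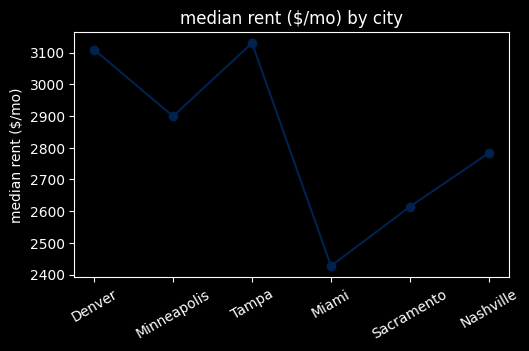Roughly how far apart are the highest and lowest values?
Max Tampa ≈ 3100, min Miami ≈ 2400; range ≈ 700.

≈ 700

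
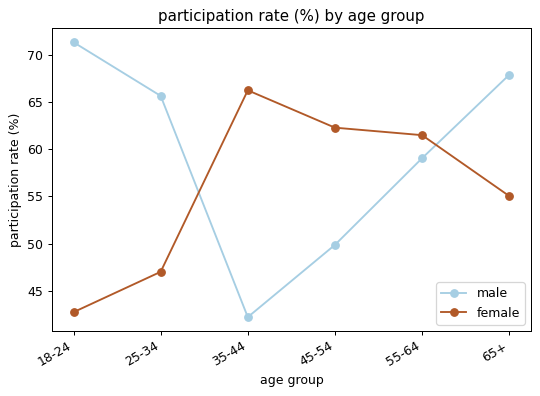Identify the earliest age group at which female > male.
35-44

25-34: female ≈ 45 vs male ≈ 65 (not yet); 35-44: female ≈ 65 vs male ≈ 40 (first crossover).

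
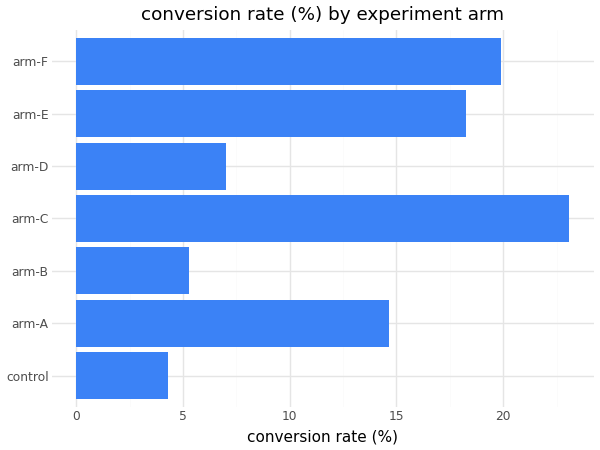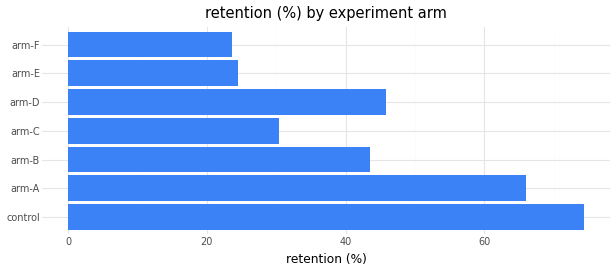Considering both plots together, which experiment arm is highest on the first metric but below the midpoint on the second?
Chart 2 median retention (%) ≈ 40; below-median experiment arms: arm-C, arm-E, arm-F. Among those, arm-C has the highest conversion rate (%) (≈ 25).

arm-C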